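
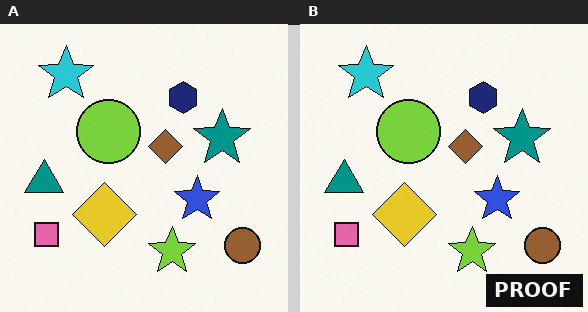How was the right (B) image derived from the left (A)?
The transformation is: watermarked with the text "PROOF" in the lower-right corner.

A dark label reading "PROOF" appears in the lower-right corner.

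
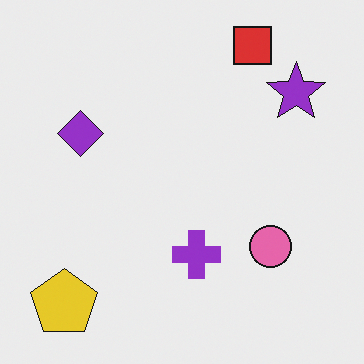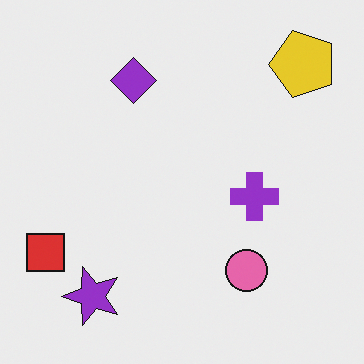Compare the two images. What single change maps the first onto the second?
Transposed (reflected across the top-left ↔ bottom-right diagonal).

Shapes have swapped their row and column positions — what was in the top-right is now in the bottom-left — a diagonal reflection.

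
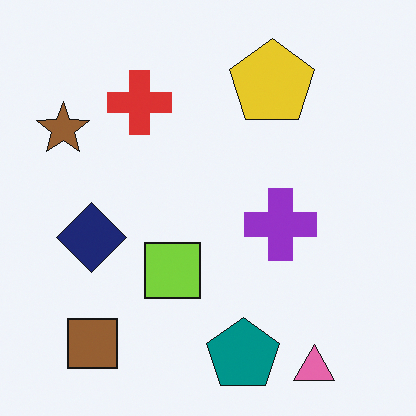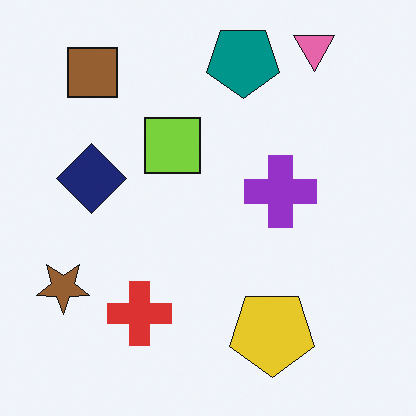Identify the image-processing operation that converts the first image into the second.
The image was flipped vertically (top ↔ bottom).

The pink triangle is in the bottom-right of the first image and the top-right of the second — shapes on opposite sides of the horizontal midline have swapped in a mirror flip.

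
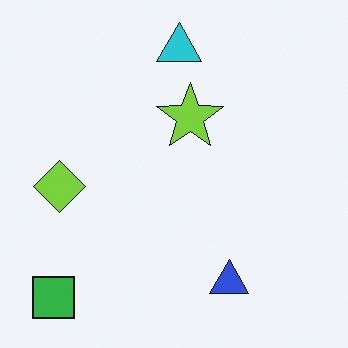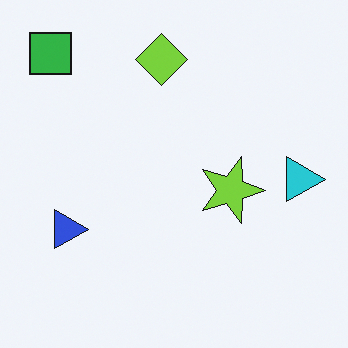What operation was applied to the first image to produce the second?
It was rotated 90° clockwise.

The green square sits in the bottom-left of the first image and the top-left of the second — consistent with a whole-image 90° clockwise rotation.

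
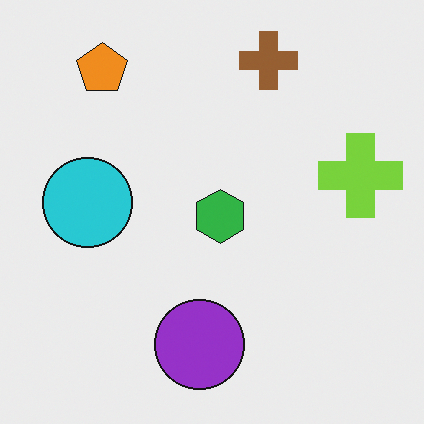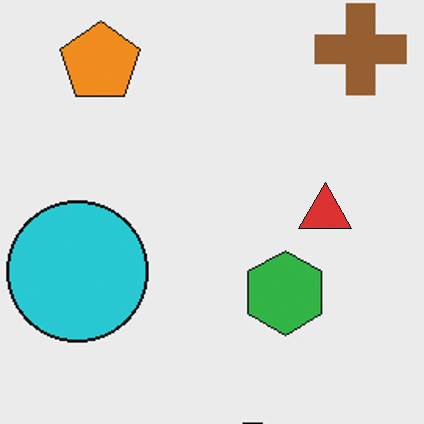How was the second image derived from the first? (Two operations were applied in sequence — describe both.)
The transformation is: cropped to a modestly smaller region and rescaled, then overlaid with an additional red triangle.

The visible shapes are larger and the field of view is narrower; shapes near the original edges may be partly or wholly outside the frame — a crop-and-rescale. A red triangle appears in the second image that is absent from the first.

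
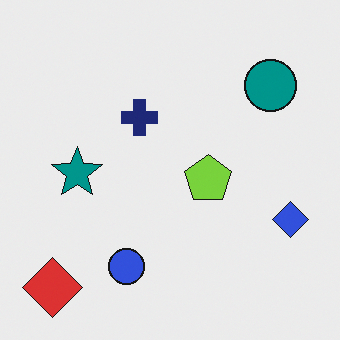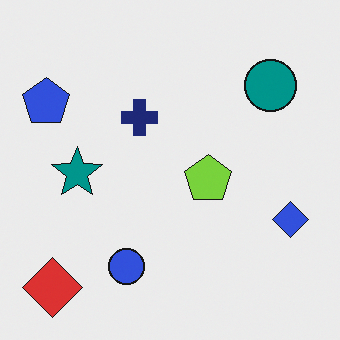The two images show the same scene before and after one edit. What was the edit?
Overlaid with an additional blue pentagon.

A blue pentagon appears in the second image that is absent from the first.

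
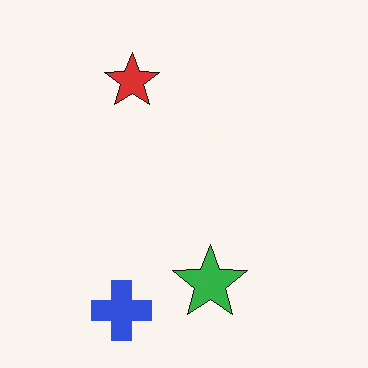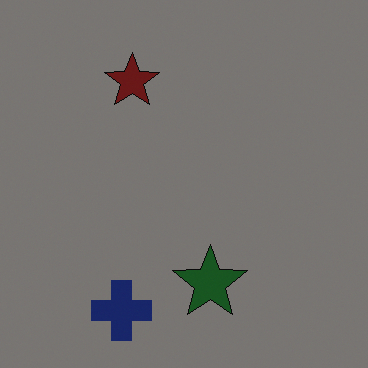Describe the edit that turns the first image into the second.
The image was noticeably darkened.

Every pixel — background and shapes alike — is uniformly darkened.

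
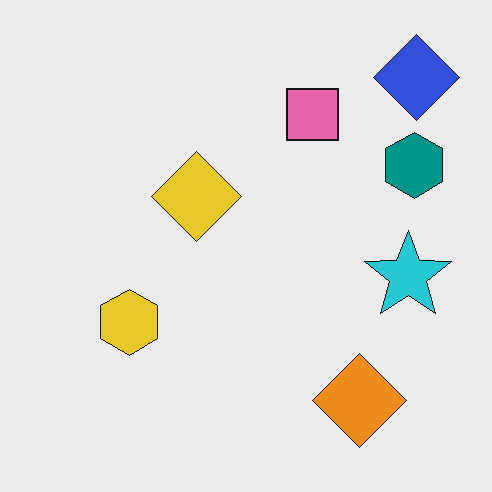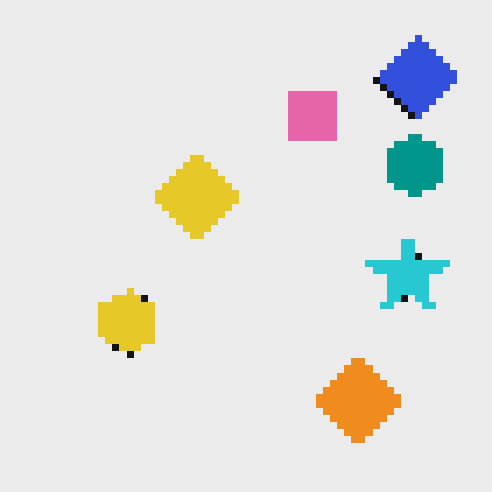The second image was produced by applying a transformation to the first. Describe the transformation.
The transformation is: moderately pixelated.

Shapes are reduced to large square blocks; fine edges and outlines are lost — a downscale-then-upscale (mosaic) effect.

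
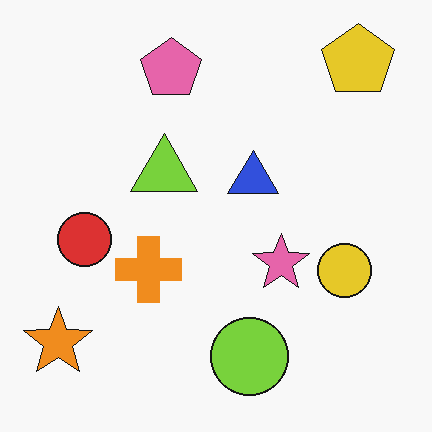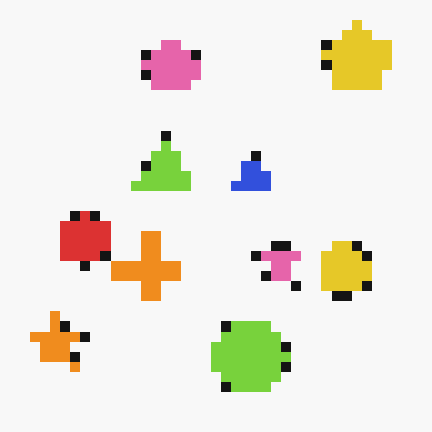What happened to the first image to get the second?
It was heavily pixelated into large blocks.

Shapes are reduced to large square blocks; fine edges and outlines are lost — a downscale-then-upscale (mosaic) effect.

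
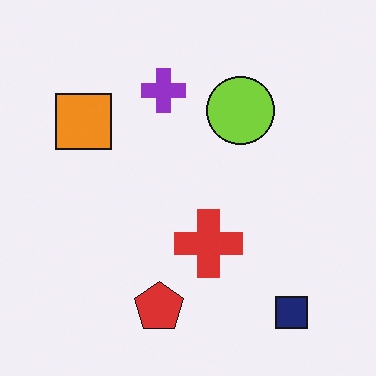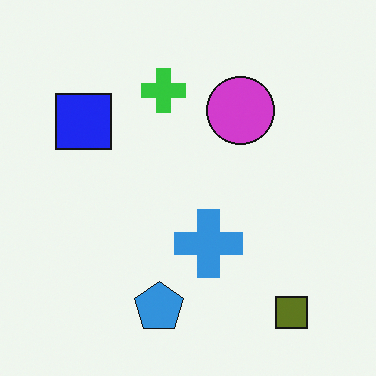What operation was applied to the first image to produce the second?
Hue-shifted by a large amount.

Every shape's color has rotated by the same amount around the hue wheel — a uniform hue shift.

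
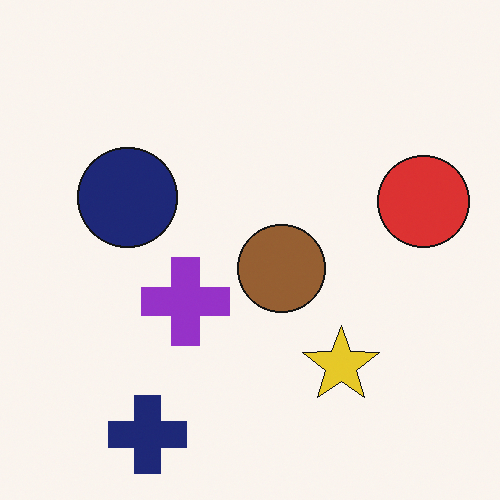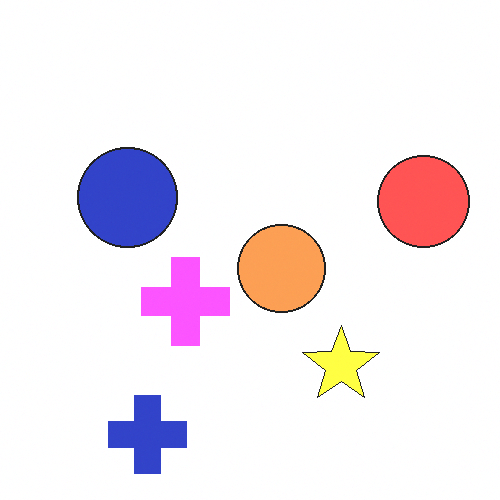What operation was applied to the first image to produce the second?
The second image is the first noticeably brightened.

Every pixel — background and shapes alike — is uniformly brightened.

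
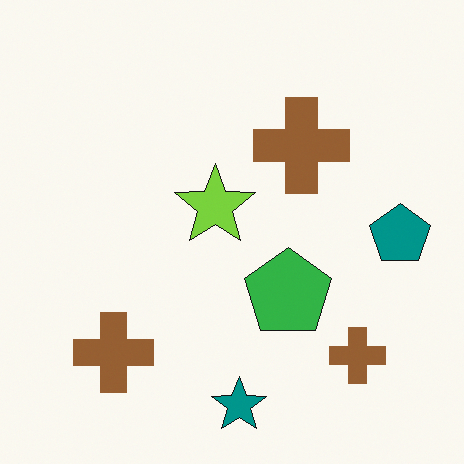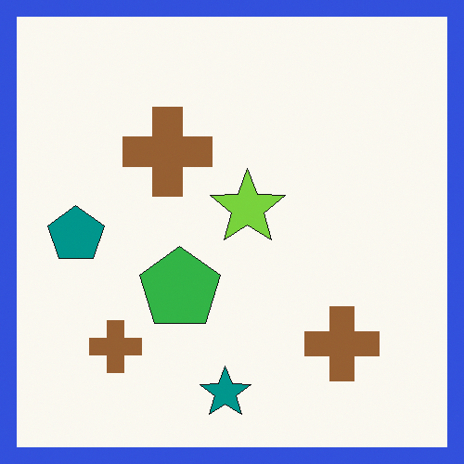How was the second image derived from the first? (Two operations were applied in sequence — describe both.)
It was flipped horizontally (left ↔ right), then framed with a blue border.

The teal pentagon is in the right of the first image and the left of the second — shapes on opposite sides of the vertical midline have swapped in a mirror flip. A solid blue frame runs around the edge of the second image, with the content slightly shrunk inside it.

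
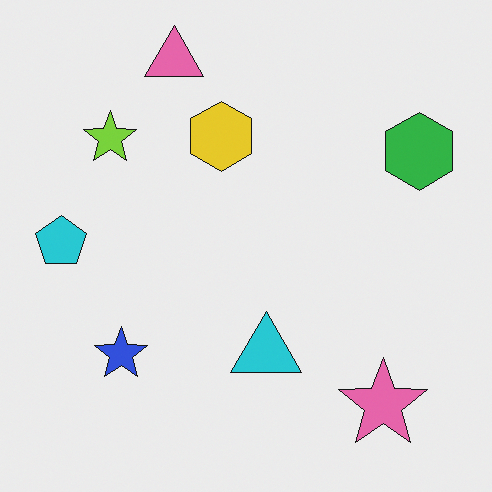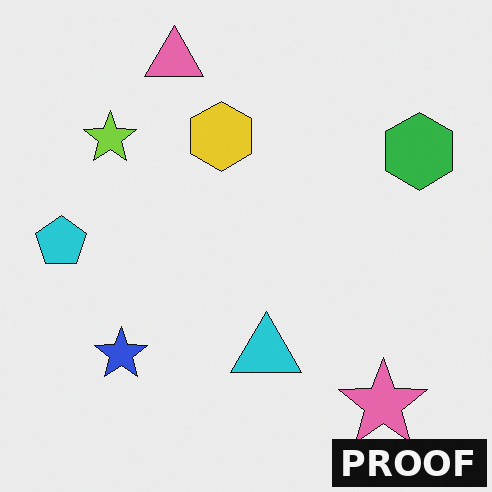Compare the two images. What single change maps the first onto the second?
This is the original image watermarked with the text "PROOF" in the lower-right corner.

A dark label reading "PROOF" appears in the lower-right corner.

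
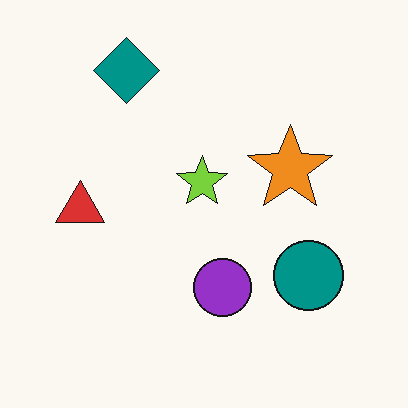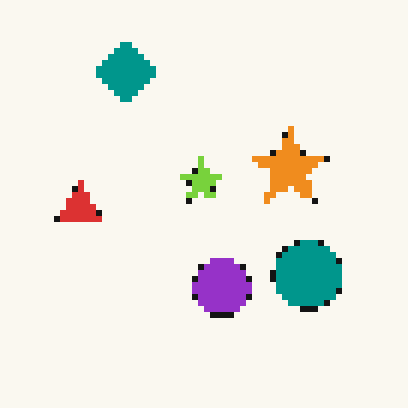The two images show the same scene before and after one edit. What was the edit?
The transformation is: moderately pixelated.

Shapes are reduced to large square blocks; fine edges and outlines are lost — a downscale-then-upscale (mosaic) effect.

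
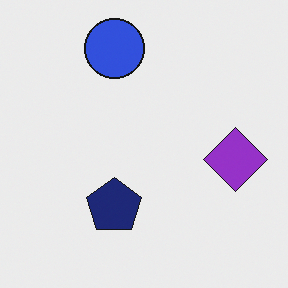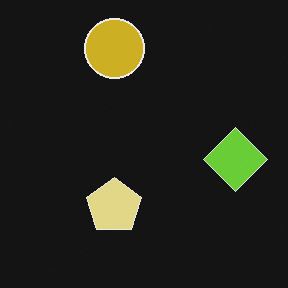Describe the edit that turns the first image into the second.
This is the original image color-inverted (negative).

The light background has become dark and every shape's color is its complement — a photographic negative.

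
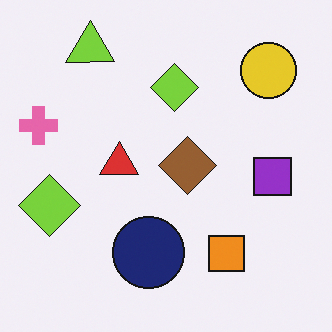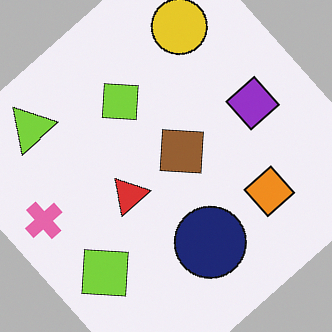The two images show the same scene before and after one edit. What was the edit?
This is the original image rotated counter-clockwise by a large amount — several tens of degrees.

Every shape is tilted by the same angle and the image corners show triangular fill wedges — a whole-image rotation by a non-right angle.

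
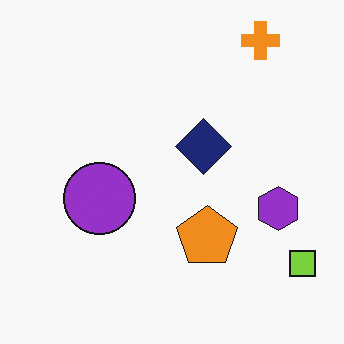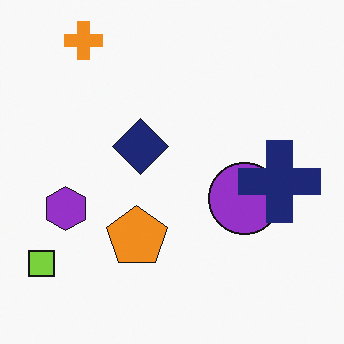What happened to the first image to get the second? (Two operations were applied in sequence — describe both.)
This is the original image flipped horizontally (left ↔ right), then overlaid with an additional navy cross.

The lime square is in the bottom-right of the first image and the bottom-left of the second — shapes on opposite sides of the vertical midline have swapped in a mirror flip. A navy cross appears in the second image that is absent from the first.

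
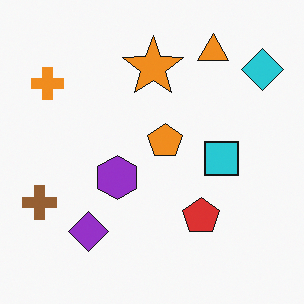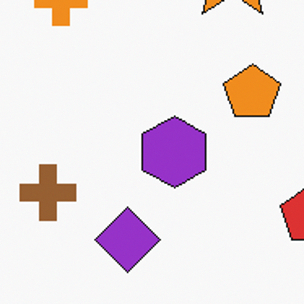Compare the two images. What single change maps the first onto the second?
The second image is the first cropped to a noticeably smaller region and rescaled.

The visible shapes are larger and the field of view is narrower; shapes near the original edges may be partly or wholly outside the frame — a crop-and-rescale.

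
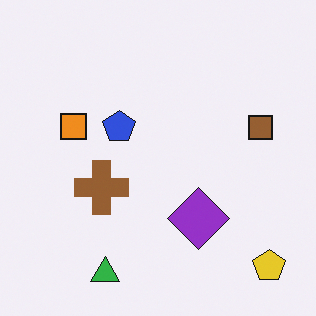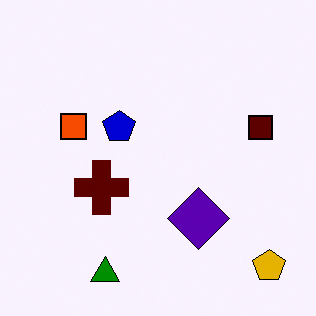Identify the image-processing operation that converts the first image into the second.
Given much higher contrast.

Tones are pushed away from mid-grey across the whole image — a global contrast change.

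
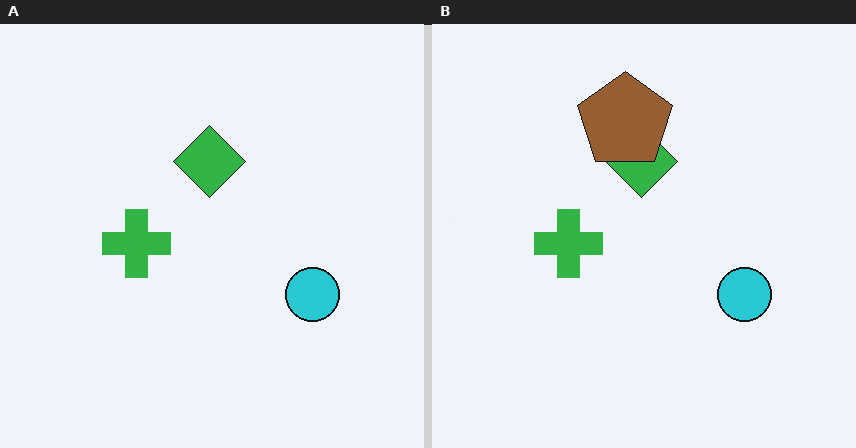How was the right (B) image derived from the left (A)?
This is the original image overlaid with an additional brown pentagon.

A brown pentagon appears in the right (B) image that is absent from the left (A).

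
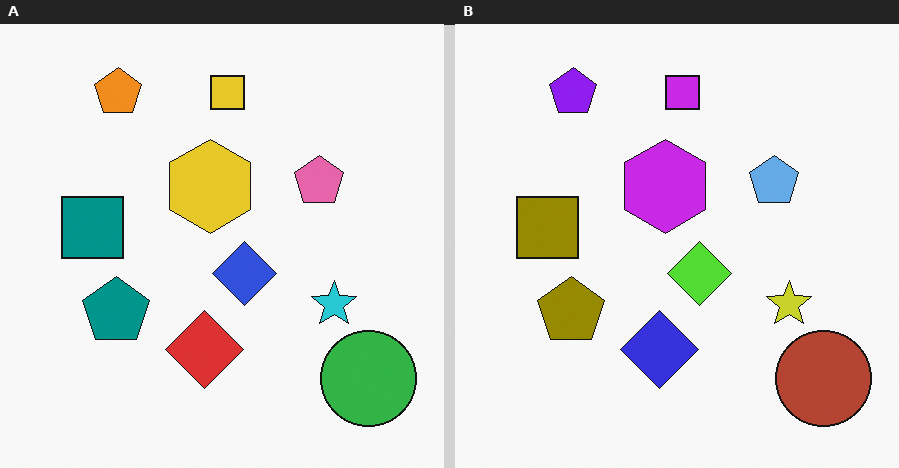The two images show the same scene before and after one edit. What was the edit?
The right (B) image is the left (A) hue-shifted by a large amount.

Every shape's color has rotated by the same amount around the hue wheel — a uniform hue shift.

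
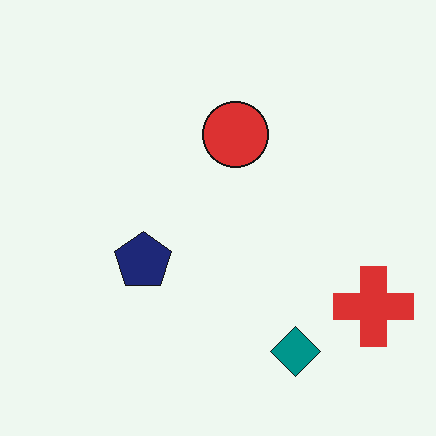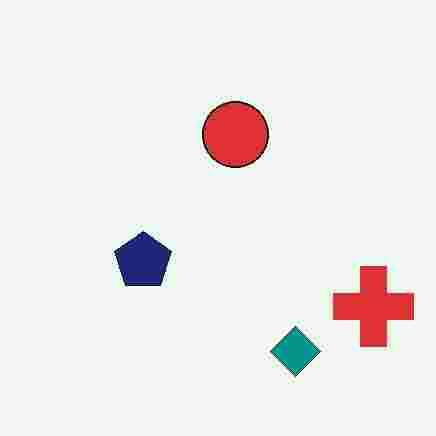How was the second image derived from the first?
This is the original image heavily JPEG-compressed with obvious blocking artifacts.

Blocky 8×8 compression artifacts appear around shape edges and the flat background shows ringing — characteristic JPEG degradation.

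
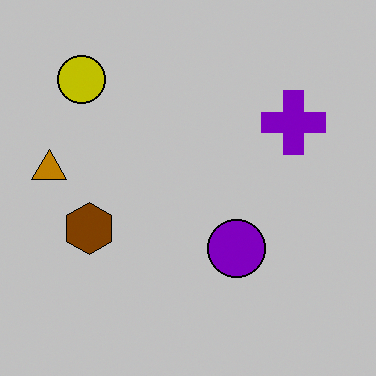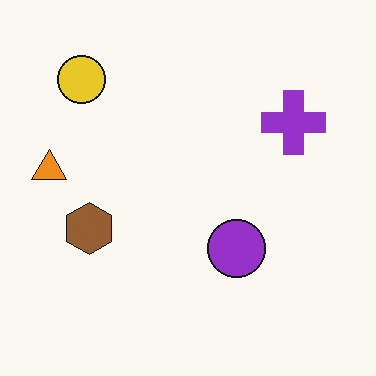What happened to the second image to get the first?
The first image is the second heavily posterized to just a handful of flat colors.

Each flat color has snapped to a coarser quantized level — most visibly, the near-white background has dropped to a flat grey.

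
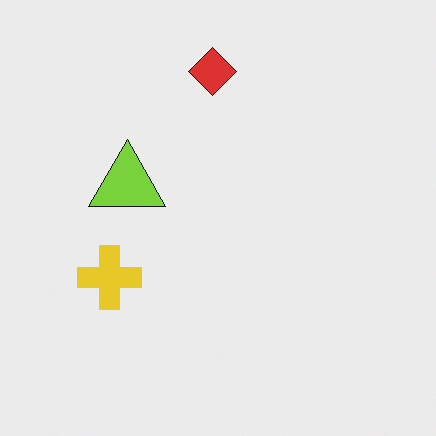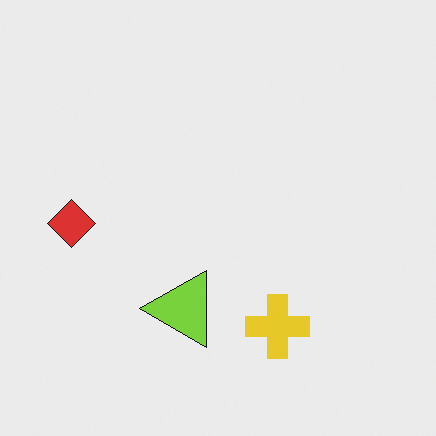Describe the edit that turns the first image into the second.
The transformation is: rotated 90° counter-clockwise.

The red diamond sits in the top of the first image and the left of the second — consistent with a whole-image 90° counter-clockwise rotation.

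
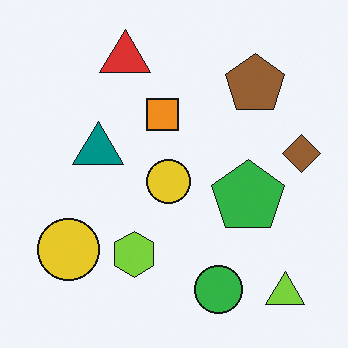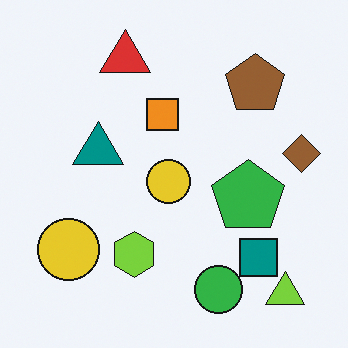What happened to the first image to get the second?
This is the original image overlaid with an additional teal square.

A teal square appears in the second image that is absent from the first.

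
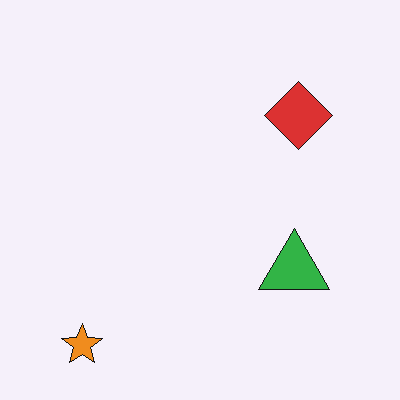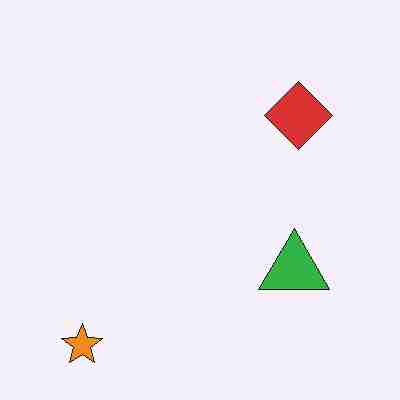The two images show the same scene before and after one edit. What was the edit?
The second image is the first heavily JPEG-compressed with obvious blocking artifacts.

Blocky 8×8 compression artifacts appear around shape edges and the flat background shows ringing — characteristic JPEG degradation.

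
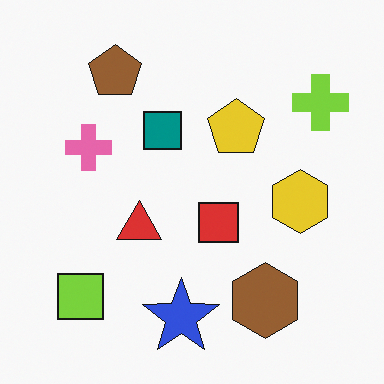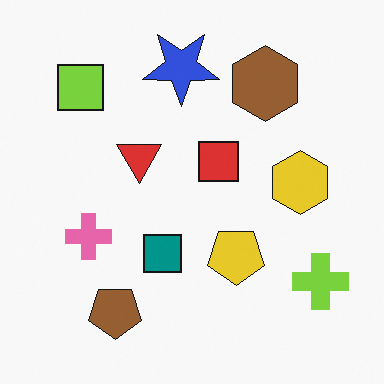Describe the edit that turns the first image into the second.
The second image is the first flipped vertically (top ↔ bottom).

The blue star is in the bottom of the first image and the top of the second — shapes on opposite sides of the horizontal midline have swapped in a mirror flip.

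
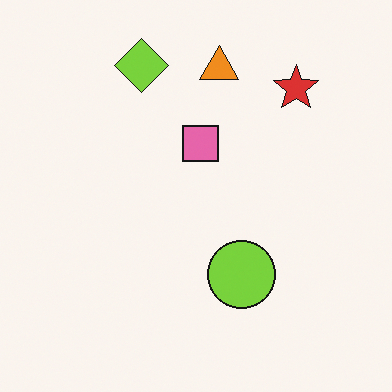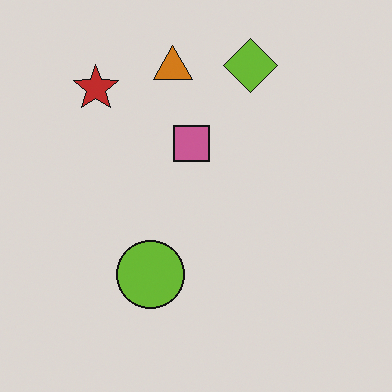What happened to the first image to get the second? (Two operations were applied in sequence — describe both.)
This is the original image flipped horizontally (left ↔ right), then slightly darkened.

The red star is in the top-right of the first image and the top-left of the second — shapes on opposite sides of the vertical midline have swapped in a mirror flip. Every pixel — background and shapes alike — is uniformly darkened.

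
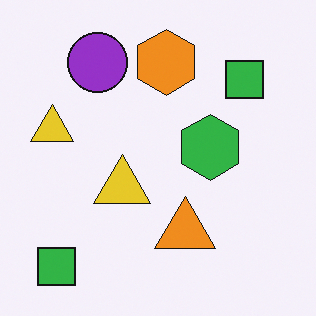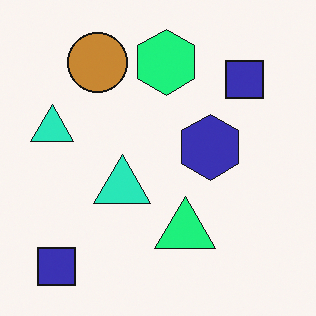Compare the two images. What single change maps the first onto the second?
It was hue-shifted through roughly a third of the color wheel.

Every shape's color has rotated by the same amount around the hue wheel — a uniform hue shift.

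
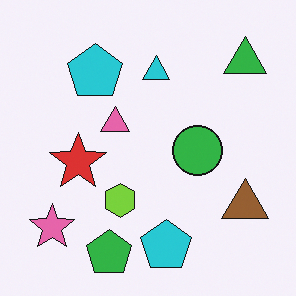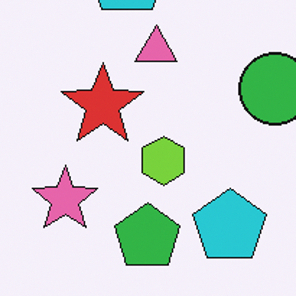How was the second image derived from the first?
The image was cropped to a modestly smaller region and rescaled.

The visible shapes are larger and the field of view is narrower; shapes near the original edges may be partly or wholly outside the frame — a crop-and-rescale.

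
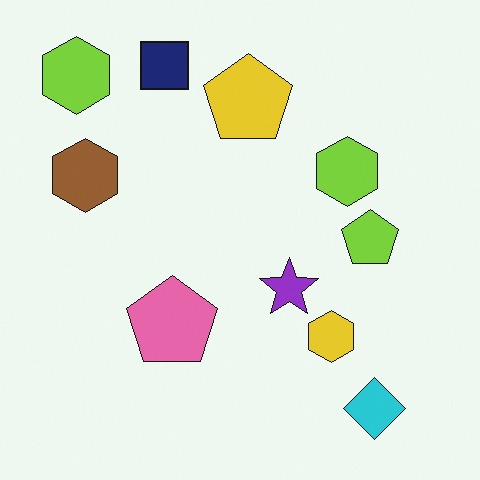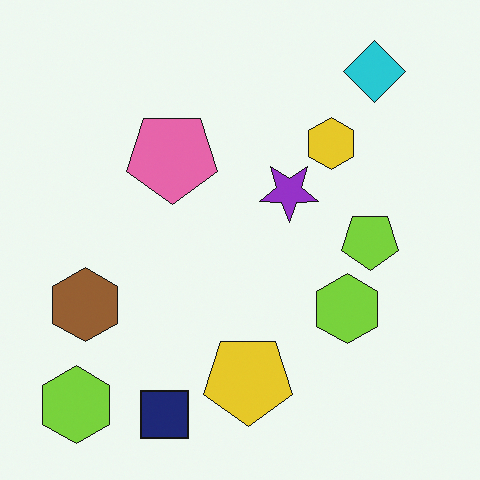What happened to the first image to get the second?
The transformation is: flipped vertically (top ↔ bottom).

The navy square is in the top of the first image and the bottom of the second — shapes on opposite sides of the horizontal midline have swapped in a mirror flip.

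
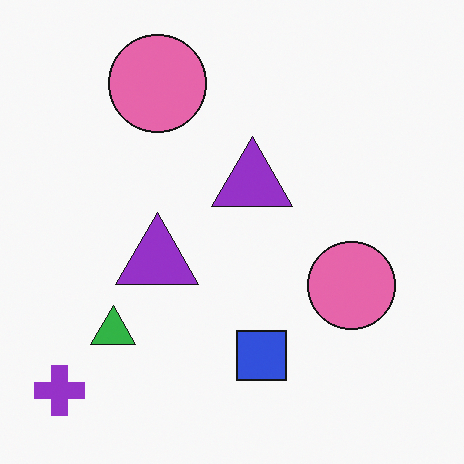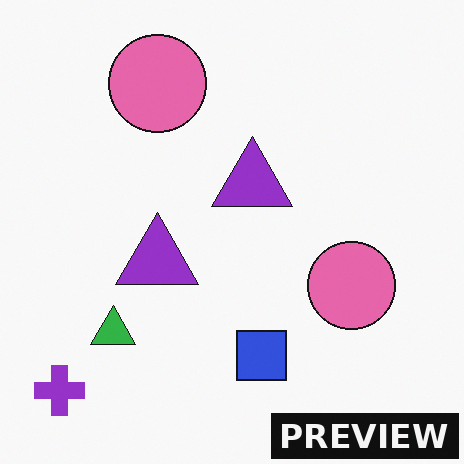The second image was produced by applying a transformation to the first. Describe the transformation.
It was watermarked with the text "PREVIEW" in the lower-right corner.

A dark label reading "PREVIEW" appears in the lower-right corner.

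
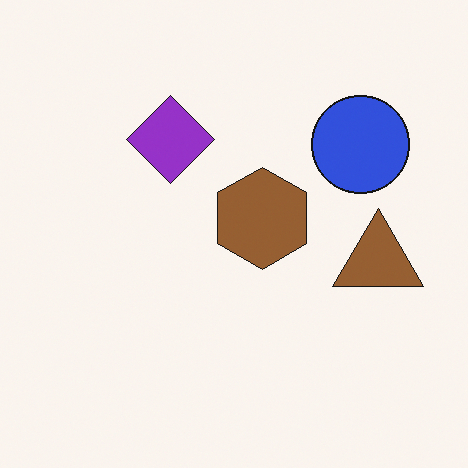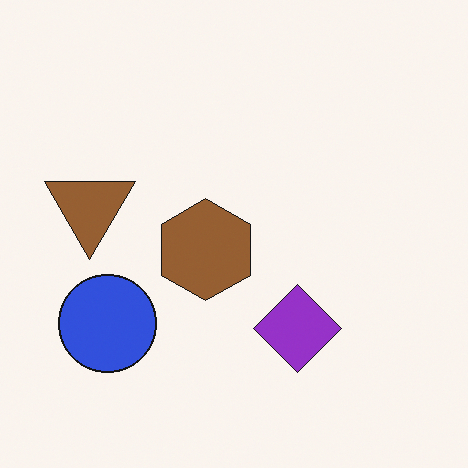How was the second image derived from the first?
The second image is the first rotated 180°.

The blue circle sits in the top-right of the first image and the bottom-left of the second — consistent with a whole-image 180° rotation.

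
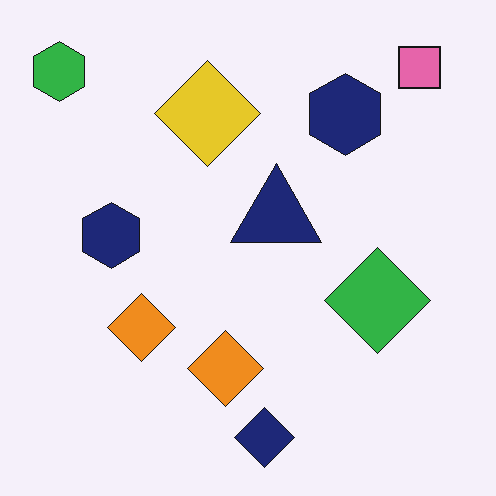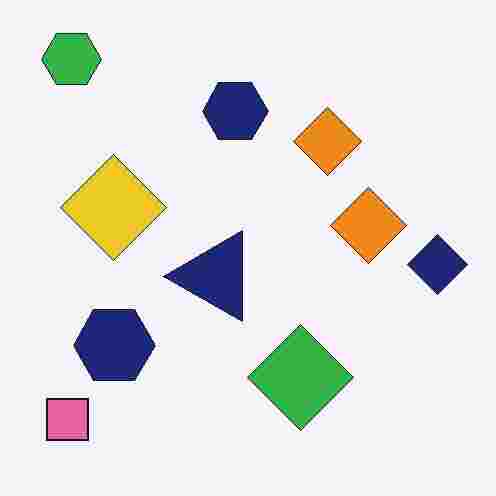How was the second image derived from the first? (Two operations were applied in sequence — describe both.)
The transformation is: heavily JPEG-compressed with obvious blocking artifacts, then transposed (reflected across the top-left ↔ bottom-right diagonal).

Blocky 8×8 compression artifacts appear around shape edges and the flat background shows ringing — characteristic JPEG degradation. Shapes have swapped their row and column positions — what was in the top-right is now in the bottom-left — a diagonal reflection.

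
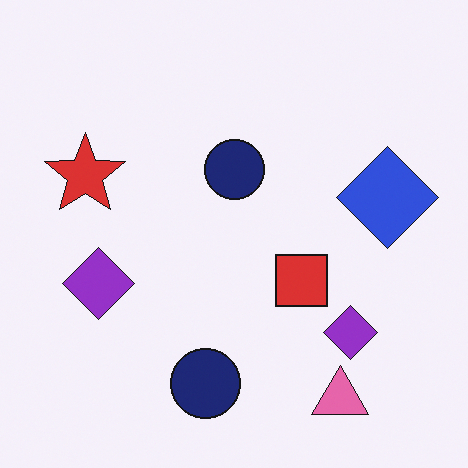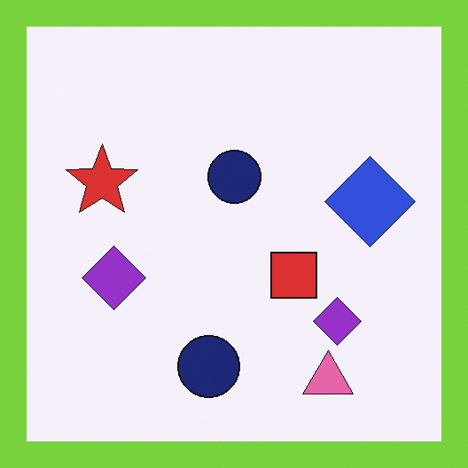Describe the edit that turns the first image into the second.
It was framed with a lime border.

A solid lime frame runs around the edge of the second image, with the content slightly shrunk inside it.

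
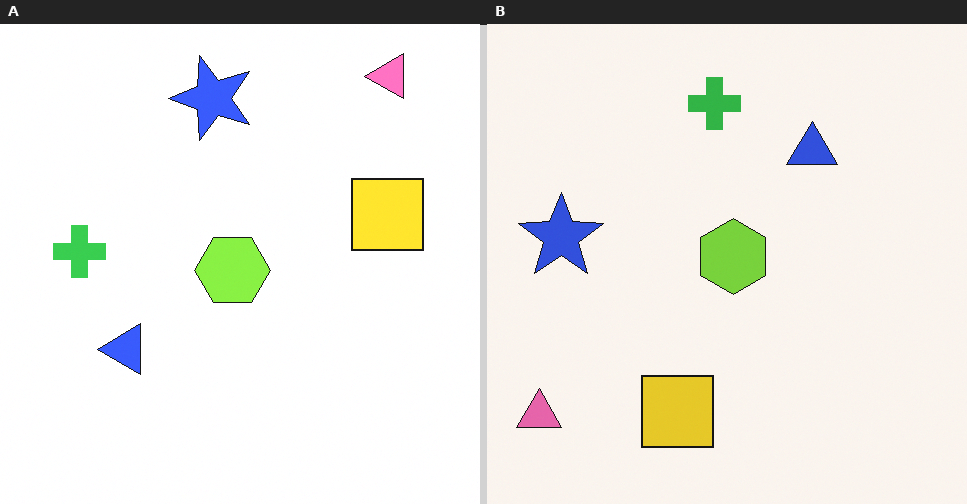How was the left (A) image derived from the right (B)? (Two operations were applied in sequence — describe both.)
The image was transposed (reflected across the top-left ↔ bottom-right diagonal), then brightened a little.

Shapes have swapped their row and column positions — what was in the top-right is now in the bottom-left — a diagonal reflection. Every pixel — background and shapes alike — is uniformly brightened.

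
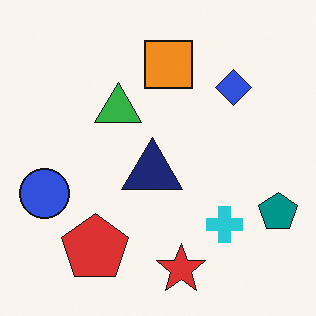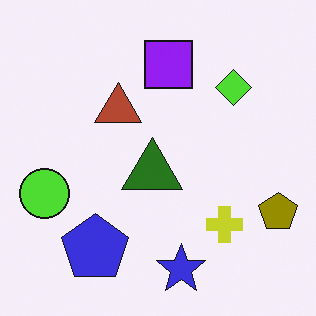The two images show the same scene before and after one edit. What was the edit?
Hue-shifted by a large amount.

Every shape's color has rotated by the same amount around the hue wheel — a uniform hue shift.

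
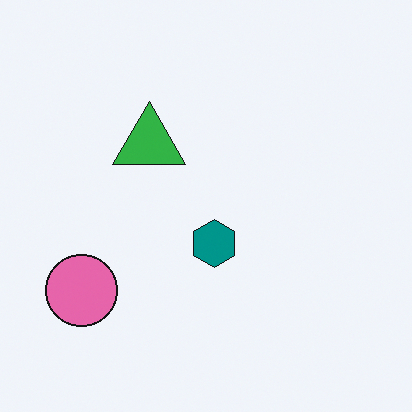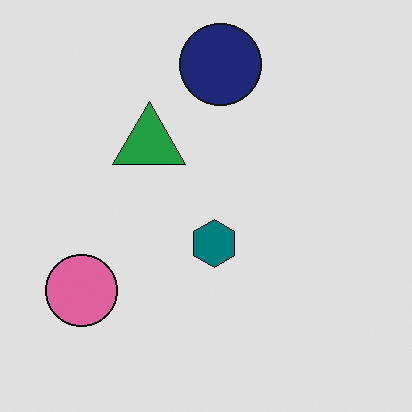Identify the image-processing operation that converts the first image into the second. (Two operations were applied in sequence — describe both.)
The second image is the first moderately posterized, then overlaid with an additional navy circle.

Each flat color has snapped to a coarser quantized level — most visibly, the near-white background has dropped to a flat grey. A navy circle appears in the second image that is absent from the first.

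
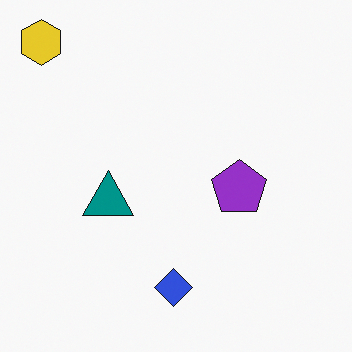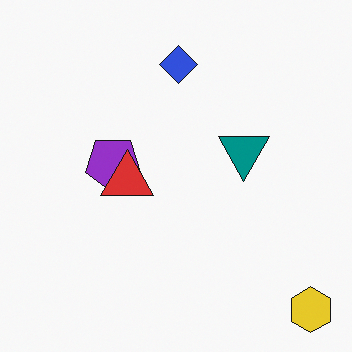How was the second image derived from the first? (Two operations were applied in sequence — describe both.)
The second image is the first rotated 180°, then overlaid with an additional red triangle.

The yellow hexagon sits in the top-left of the first image and the bottom-right of the second — consistent with a whole-image 180° rotation. A red triangle appears in the second image that is absent from the first.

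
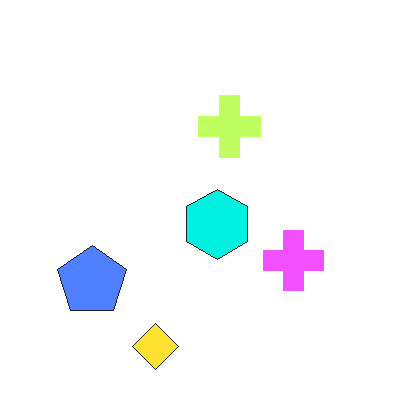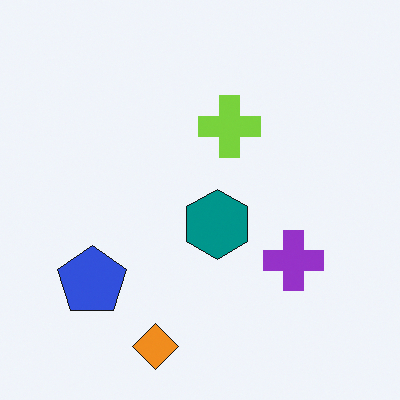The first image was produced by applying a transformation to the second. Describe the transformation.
It was substantially brightened.

Every pixel — background and shapes alike — is uniformly brightened.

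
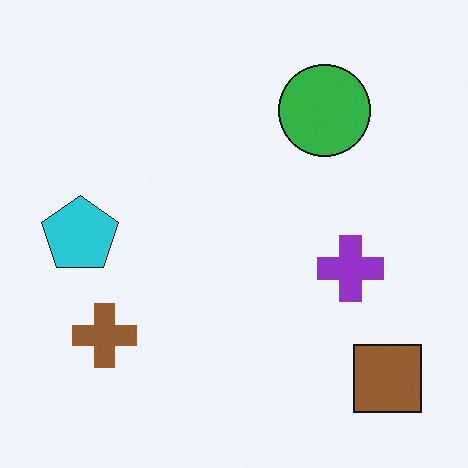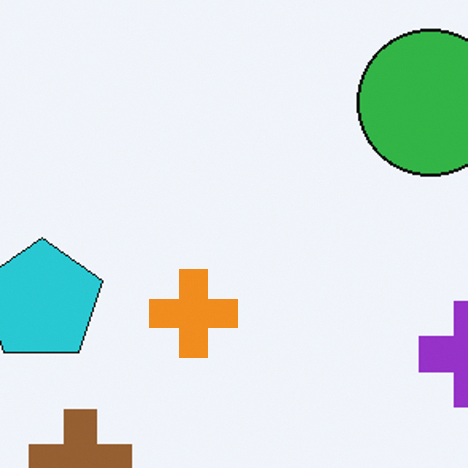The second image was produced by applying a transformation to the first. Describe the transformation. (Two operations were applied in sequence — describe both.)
The transformation is: cropped slightly and scaled back up, then overlaid with an additional orange cross.

The visible shapes are larger and the field of view is narrower; shapes near the original edges may be partly or wholly outside the frame — a crop-and-rescale. An orange cross appears in the second image that is absent from the first.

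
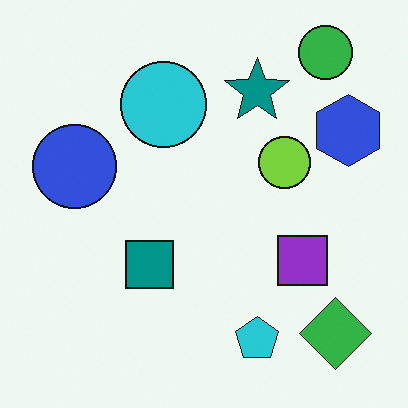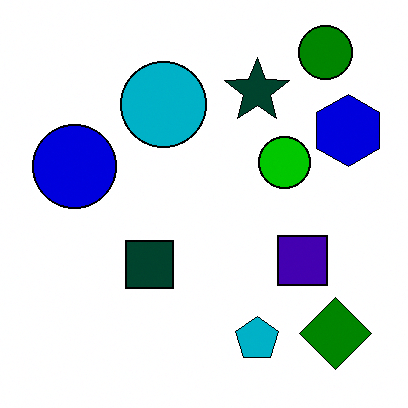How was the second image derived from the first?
The transformation is: given much higher contrast.

Tones are pushed away from mid-grey across the whole image — a global contrast change.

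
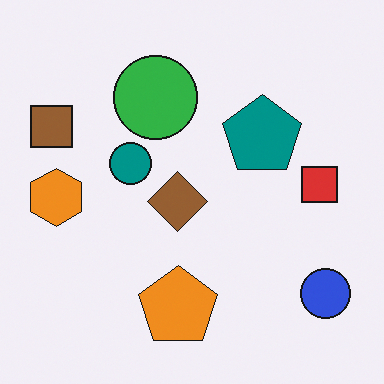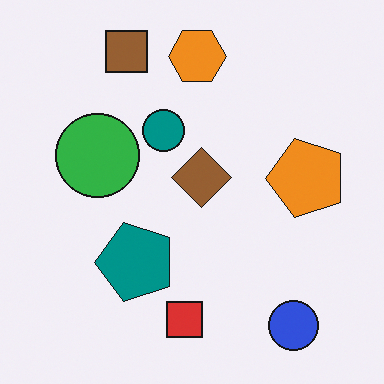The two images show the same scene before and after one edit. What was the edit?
The image was transposed (reflected across the top-left ↔ bottom-right diagonal).

Shapes have swapped their row and column positions — what was in the top-right is now in the bottom-left — a diagonal reflection.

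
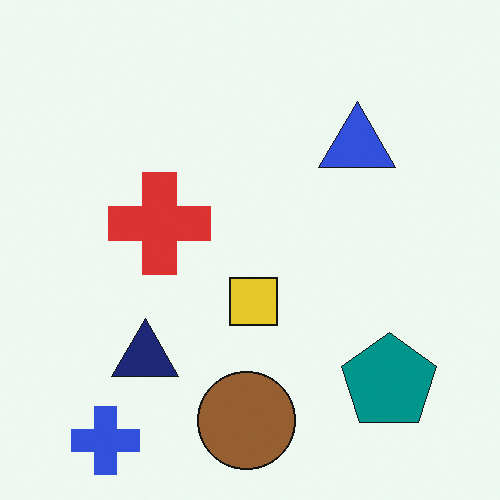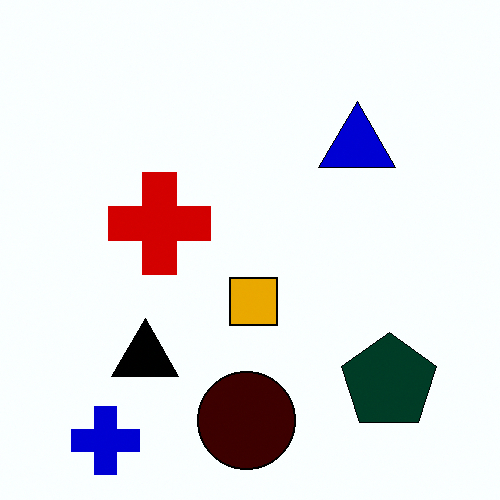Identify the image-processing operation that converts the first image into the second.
This is the original image boosted in contrast.

Tones are pushed away from mid-grey across the whole image — a global contrast change.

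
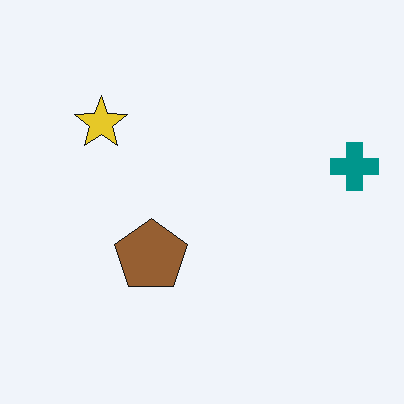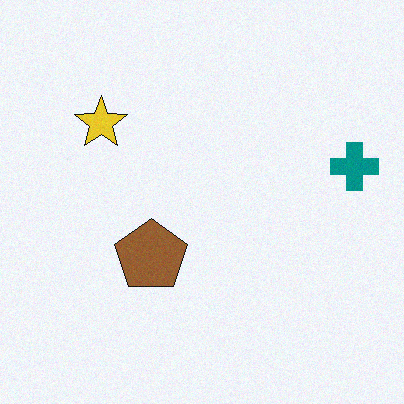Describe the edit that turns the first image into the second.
It was degraded with subtle gaussian noise.

Random speckle covers the whole image, including the flat background.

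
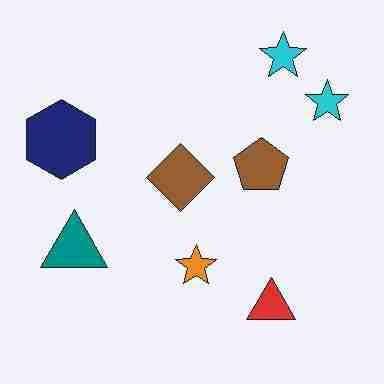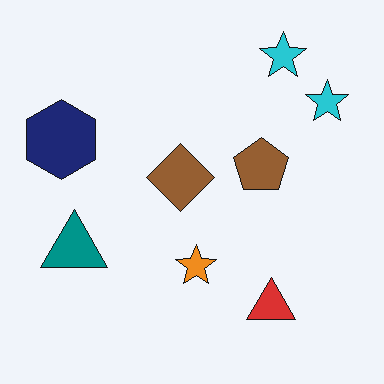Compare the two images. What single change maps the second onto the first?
The image was heavily JPEG-compressed with obvious blocking artifacts.

Blocky 8×8 compression artifacts appear around shape edges and the flat background shows ringing — characteristic JPEG degradation.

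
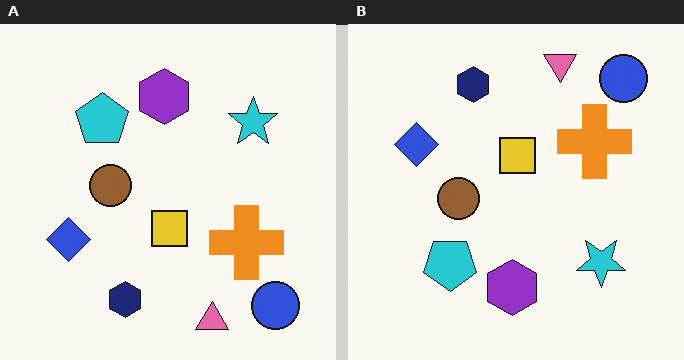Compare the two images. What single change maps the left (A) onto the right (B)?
The transformation is: flipped vertically (top ↔ bottom).

The pink triangle is in the bottom of the left (A) image and the top of the right (B) — shapes on opposite sides of the horizontal midline have swapped in a mirror flip.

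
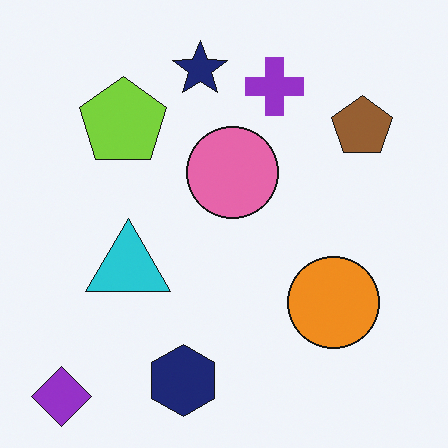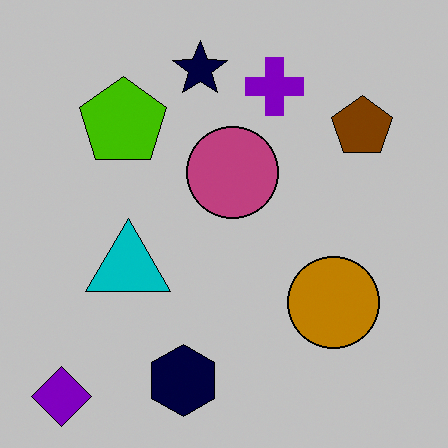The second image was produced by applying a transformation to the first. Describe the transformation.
The second image is the first heavily posterized to just a handful of flat colors.

Each flat color has snapped to a coarser quantized level — most visibly, the near-white background has dropped to a flat grey.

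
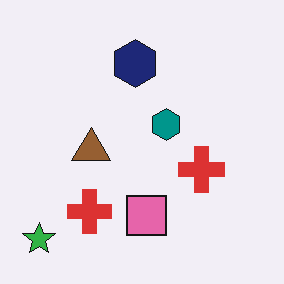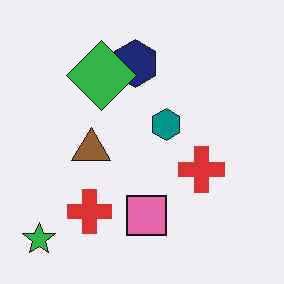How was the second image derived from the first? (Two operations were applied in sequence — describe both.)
The second image is the first given moderate JPEG compression, then overlaid with an additional green diamond.

Blocky 8×8 compression artifacts appear around shape edges and the flat background shows ringing — characteristic JPEG degradation. A green diamond appears in the second image that is absent from the first.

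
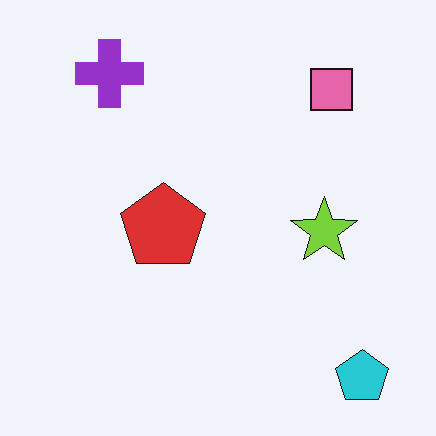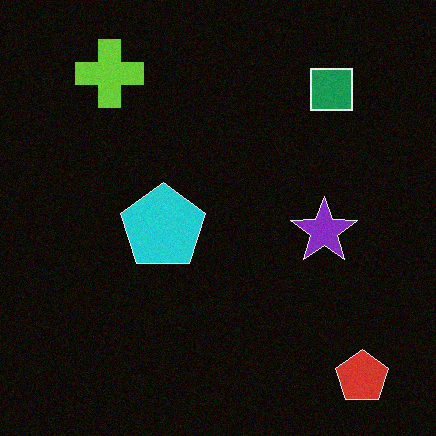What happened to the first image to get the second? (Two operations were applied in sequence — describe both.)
The second image is the first color-inverted (negative), then degraded with light additive noise.

The light background has become dark and every shape's color is its complement — a photographic negative. Random speckle covers the whole image, including the flat background.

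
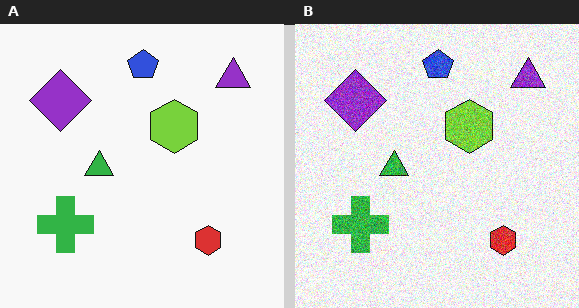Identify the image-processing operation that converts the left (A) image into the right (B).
This is the original image degraded with strong gaussian noise.

Random speckle covers the whole image, including the flat background.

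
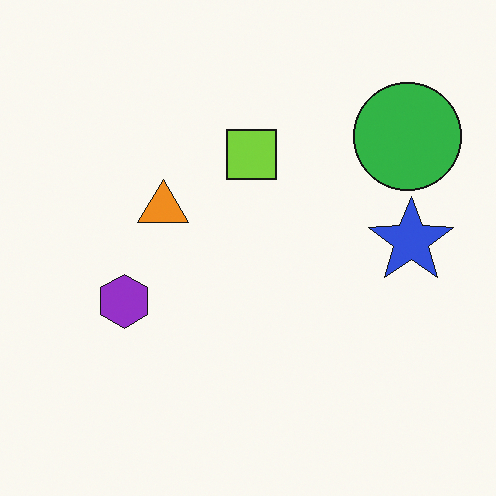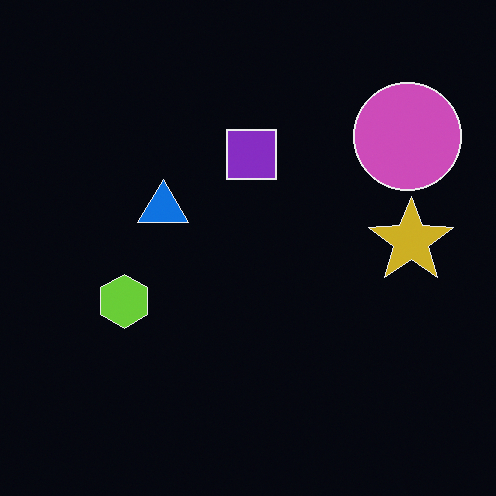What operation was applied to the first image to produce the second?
It was color-inverted (negative).

The light background has become dark and every shape's color is its complement — a photographic negative.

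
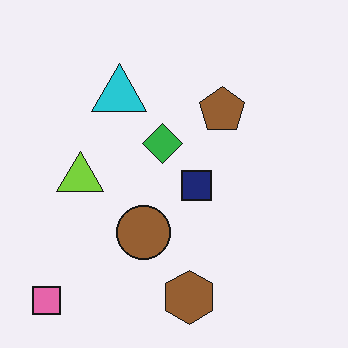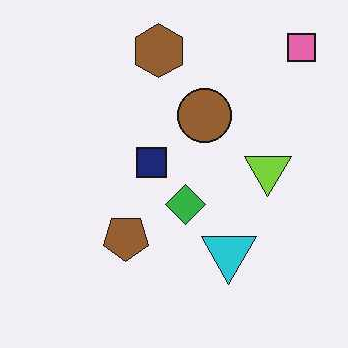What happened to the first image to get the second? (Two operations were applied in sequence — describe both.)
Given moderate JPEG compression, then rotated 180°.

Blocky 8×8 compression artifacts appear around shape edges and the flat background shows ringing — characteristic JPEG degradation. The pink square sits in the bottom-left of the first image and the top-right of the second — consistent with a whole-image 180° rotation.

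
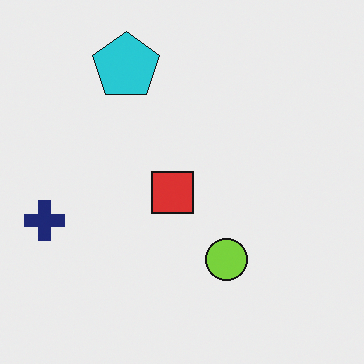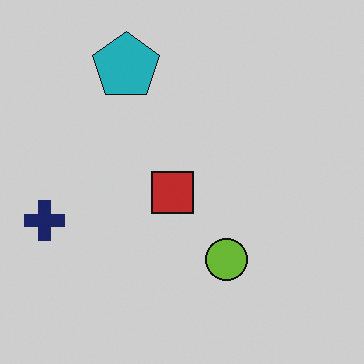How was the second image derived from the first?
The transformation is: slightly darkened.

Every pixel — background and shapes alike — is uniformly darkened.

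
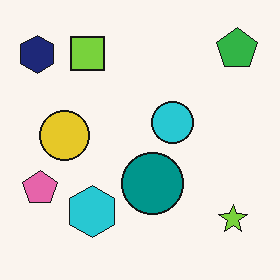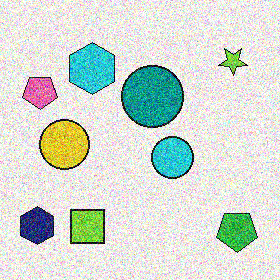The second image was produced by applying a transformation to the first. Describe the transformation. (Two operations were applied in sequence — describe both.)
The transformation is: degraded with heavy additive noise, then flipped vertically (top ↔ bottom).

Random speckle covers the whole image, including the flat background. The green pentagon is in the top-right of the first image and the bottom-right of the second — shapes on opposite sides of the horizontal midline have swapped in a mirror flip.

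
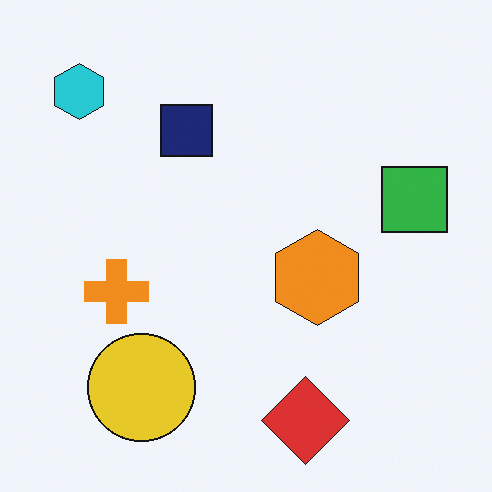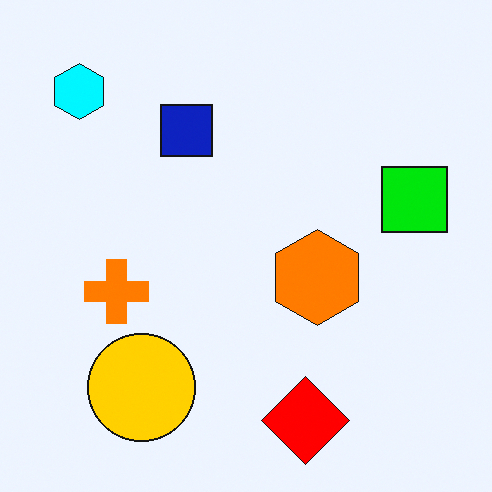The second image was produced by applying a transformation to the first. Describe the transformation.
Made much more vivid (saturation change).

All colors are more vivid — a global saturation change.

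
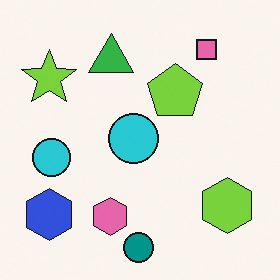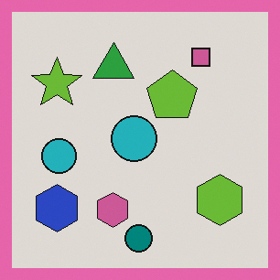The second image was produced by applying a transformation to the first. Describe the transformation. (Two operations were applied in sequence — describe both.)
The transformation is: darkened a little, then framed with a pink border.

Every pixel — background and shapes alike — is uniformly darkened. A solid pink frame runs around the edge of the second image, with the content slightly shrunk inside it.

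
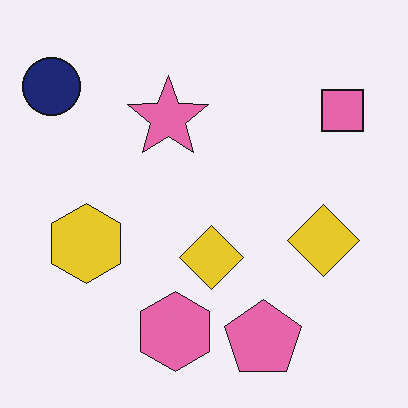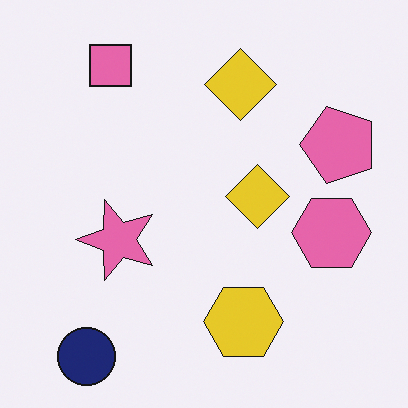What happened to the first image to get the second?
It was rotated 90° counter-clockwise.

The navy circle sits in the top-left of the first image and the bottom-left of the second — consistent with a whole-image 90° counter-clockwise rotation.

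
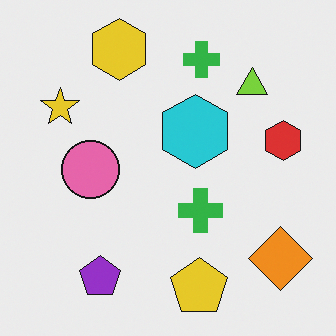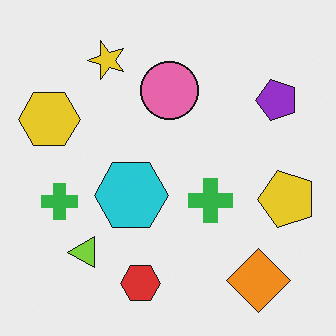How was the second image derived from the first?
It was transposed (reflected across the top-left ↔ bottom-right diagonal).

Shapes have swapped their row and column positions — what was in the top-right is now in the bottom-left — a diagonal reflection.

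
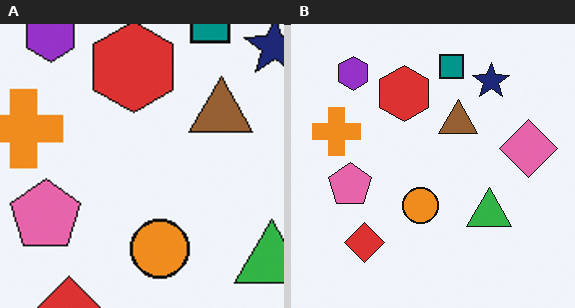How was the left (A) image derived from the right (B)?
This is the original image cropped tightly and scaled back up.

The visible shapes are larger and the field of view is narrower; shapes near the original edges may be partly or wholly outside the frame — a crop-and-rescale.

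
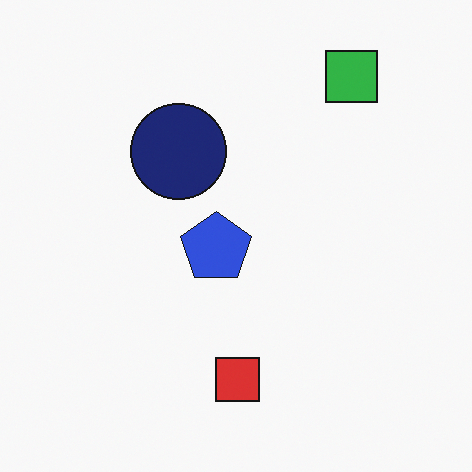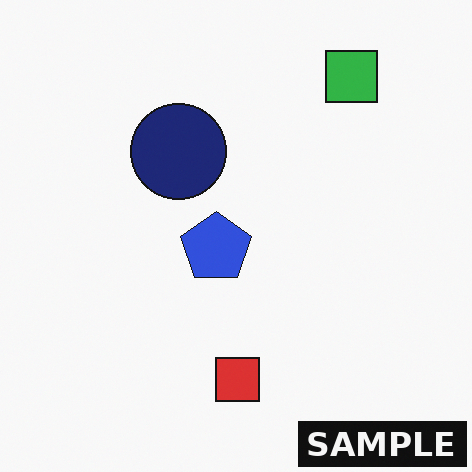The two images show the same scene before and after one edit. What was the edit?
The second image is the first watermarked with the text "SAMPLE" in the lower-right corner.

A dark label reading "SAMPLE" appears in the lower-right corner.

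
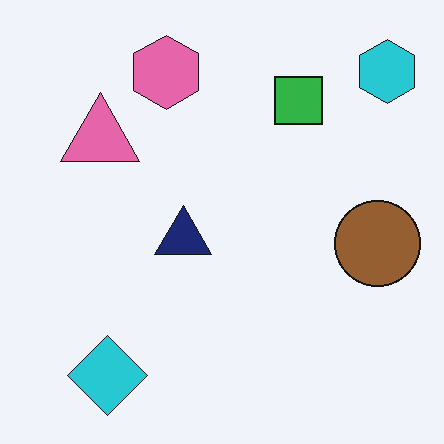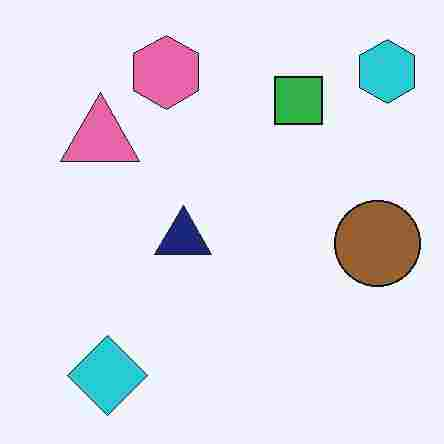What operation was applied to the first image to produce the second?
It was degraded with heavy JPEG compression.

Blocky 8×8 compression artifacts appear around shape edges and the flat background shows ringing — characteristic JPEG degradation.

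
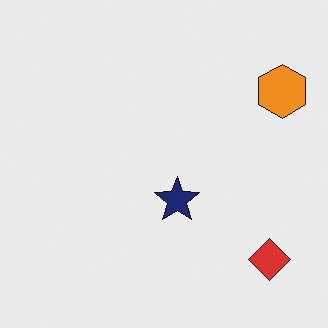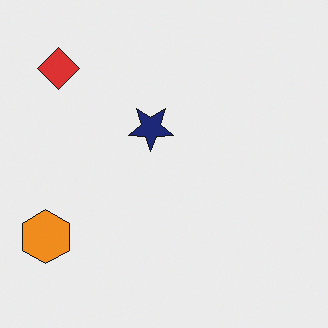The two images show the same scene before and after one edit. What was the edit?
The image was rotated 180°.

The red diamond sits in the bottom-right of the first image and the top-left of the second — consistent with a whole-image 180° rotation.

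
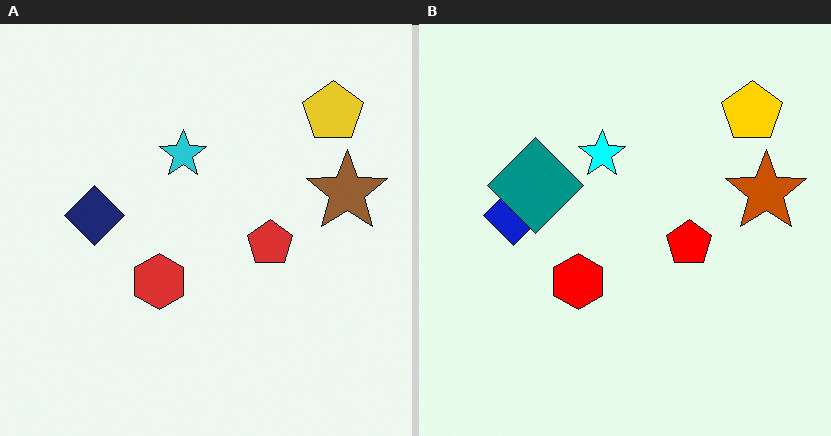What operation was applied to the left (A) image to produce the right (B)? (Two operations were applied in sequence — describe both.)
The image was heavily oversaturated, then overlaid with an additional teal diamond.

All colors are more vivid — a global saturation change. A teal diamond appears in the right (B) image that is absent from the left (A).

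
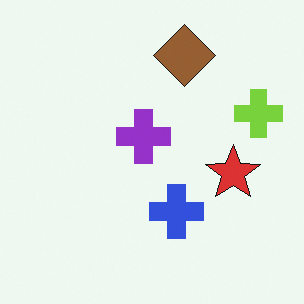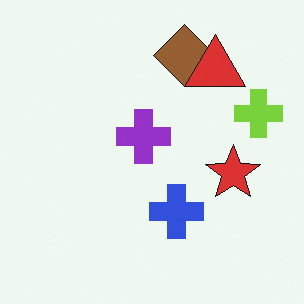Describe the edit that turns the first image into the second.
The second image is the first overlaid with an additional red triangle.

A red triangle appears in the second image that is absent from the first.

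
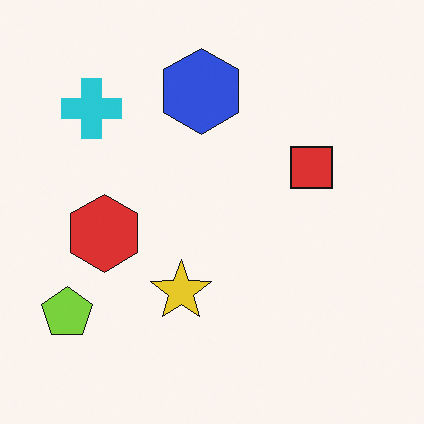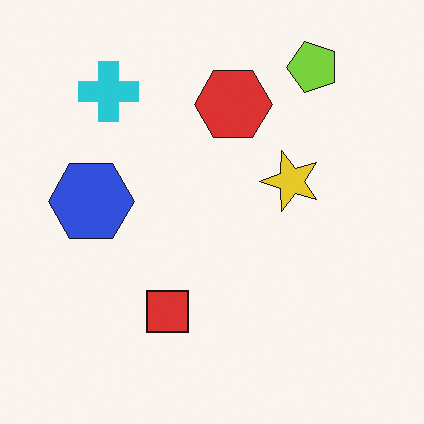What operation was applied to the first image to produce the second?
It was transposed (reflected across the top-left ↔ bottom-right diagonal).

Shapes have swapped their row and column positions — what was in the top-right is now in the bottom-left — a diagonal reflection.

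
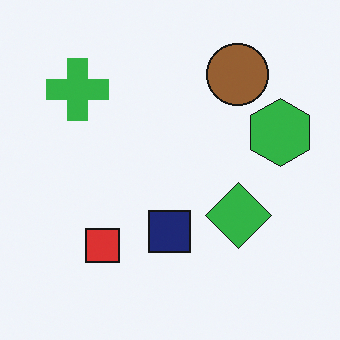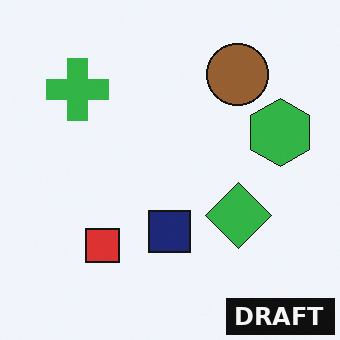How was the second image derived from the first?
The image was watermarked with the text "DRAFT" in the lower-right corner.

A dark label reading "DRAFT" appears in the lower-right corner.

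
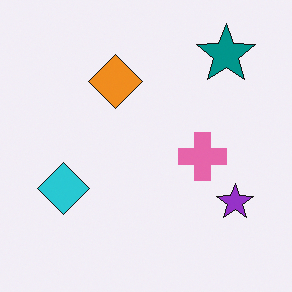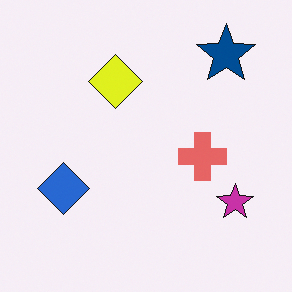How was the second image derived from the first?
The image was hue-shifted by a small amount.

Every shape's color has rotated by the same amount around the hue wheel — a uniform hue shift.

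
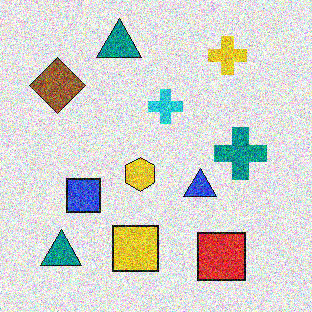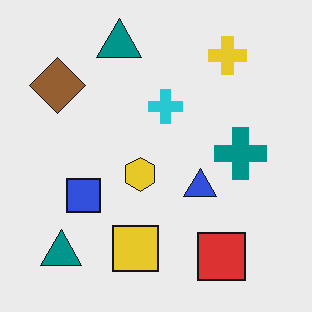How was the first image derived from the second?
Degraded with a thick layer of grain.

Random speckle covers the whole image, including the flat background.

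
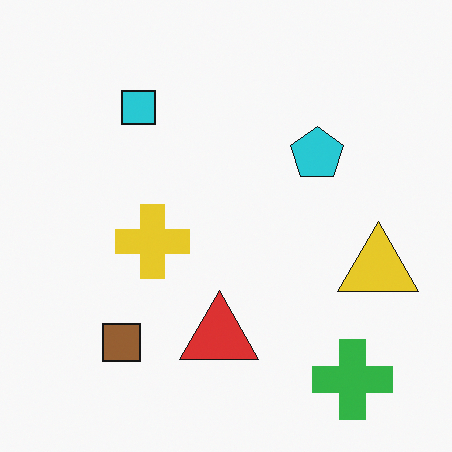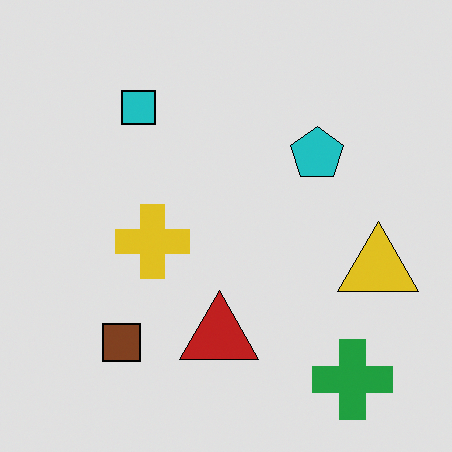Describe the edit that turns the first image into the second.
The transformation is: moderately posterized.

Each flat color has snapped to a coarser quantized level — most visibly, the near-white background has dropped to a flat grey.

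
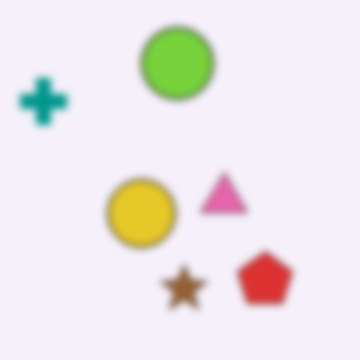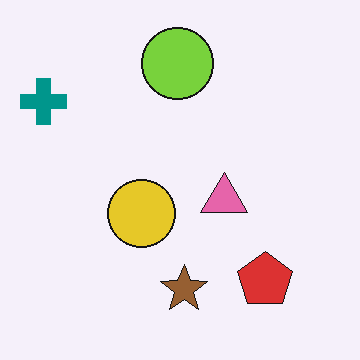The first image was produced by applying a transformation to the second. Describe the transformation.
Noticeably gaussian-blurred.

Shape edges and outlines are uniformly softened across the whole image.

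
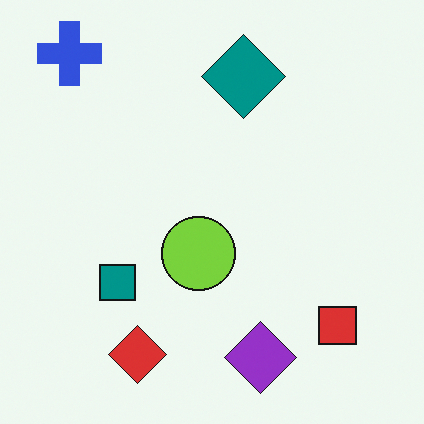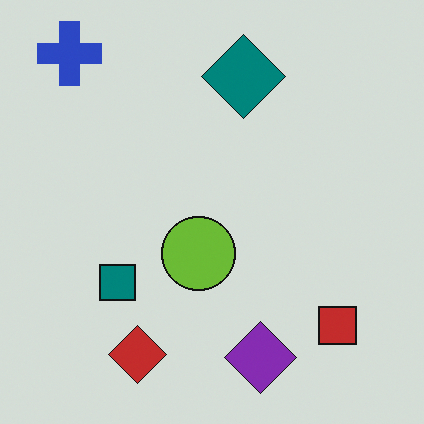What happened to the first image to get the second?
It was darkened a little.

Every pixel — background and shapes alike — is uniformly darkened.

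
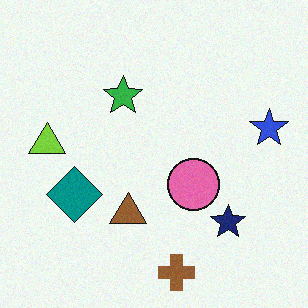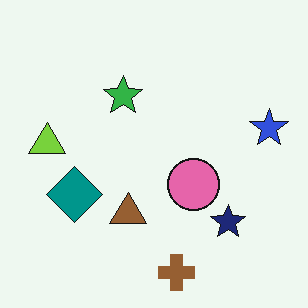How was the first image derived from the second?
It was degraded with a light layer of grain.

Random speckle covers the whole image, including the flat background.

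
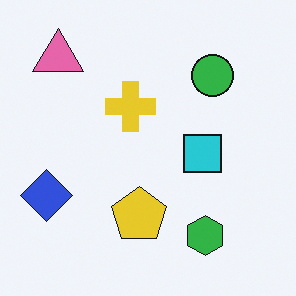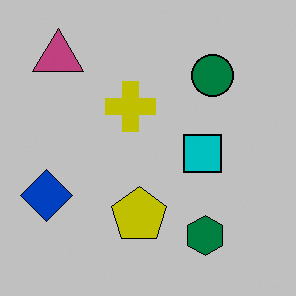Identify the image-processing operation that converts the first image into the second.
This is the original image aggressively posterized.

Each flat color has snapped to a coarser quantized level — most visibly, the near-white background has dropped to a flat grey.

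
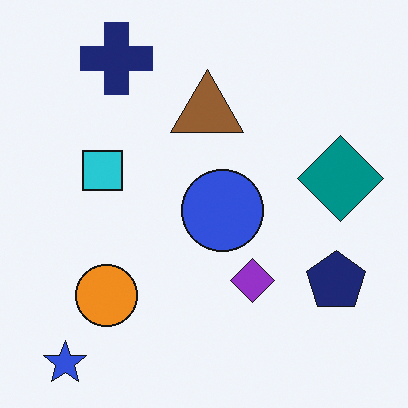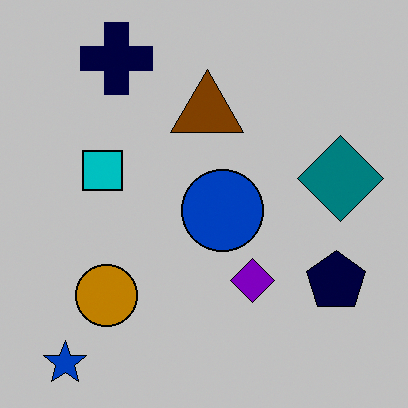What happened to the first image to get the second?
Aggressively posterized.

Each flat color has snapped to a coarser quantized level — most visibly, the near-white background has dropped to a flat grey.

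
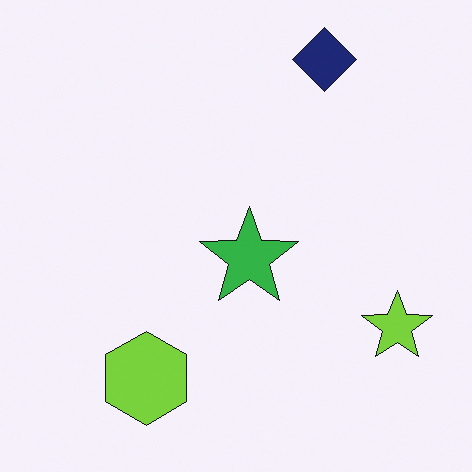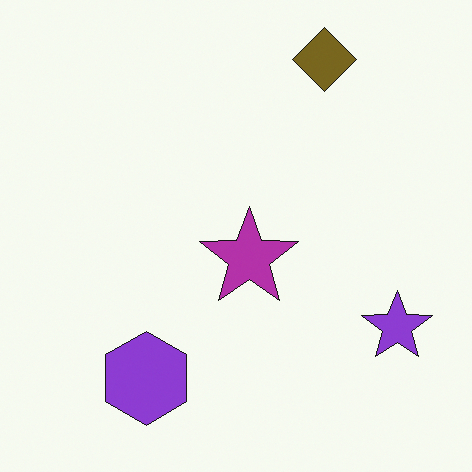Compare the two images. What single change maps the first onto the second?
It was hue-shifted by a large amount.

Every shape's color has rotated by the same amount around the hue wheel — a uniform hue shift.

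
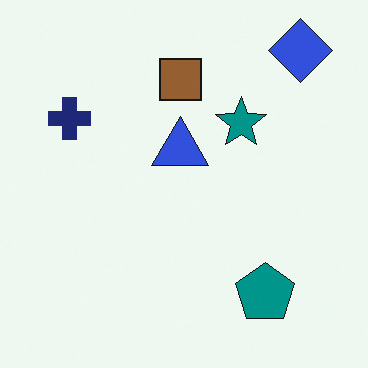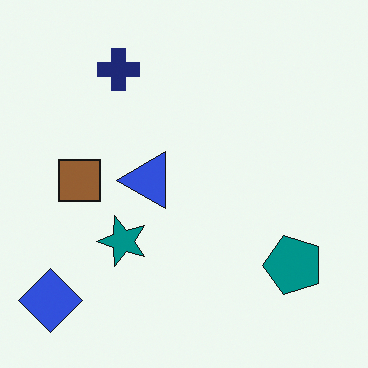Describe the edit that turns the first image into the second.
Transposed (reflected across the top-left ↔ bottom-right diagonal).

Shapes have swapped their row and column positions — what was in the top-right is now in the bottom-left — a diagonal reflection.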